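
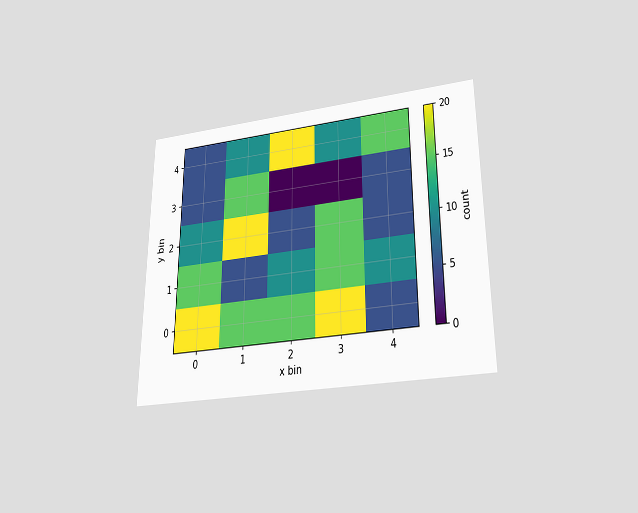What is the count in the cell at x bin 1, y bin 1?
5

The chart is viewed slightly from below. Matching the cell (1, 1) against the colorbar gives 5.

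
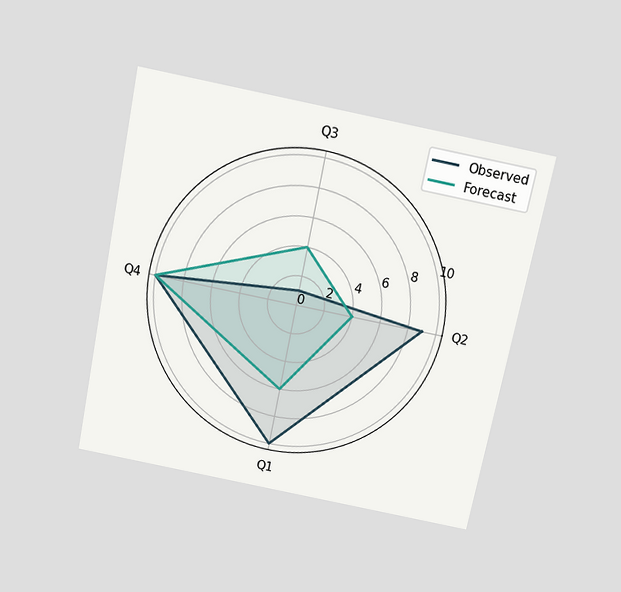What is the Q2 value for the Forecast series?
4

The chart is tilted about 11° clockwise and viewed slightly from above. On the Q2 axis, Forecast reaches 4.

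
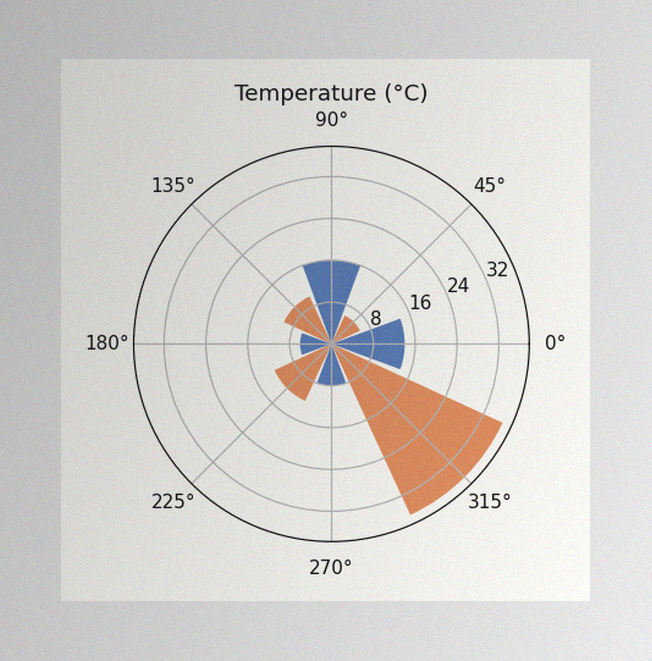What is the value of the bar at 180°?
The image has some photo noise and uneven lighting. The bar at 180° reaches 6°C on the radial axis.

6°C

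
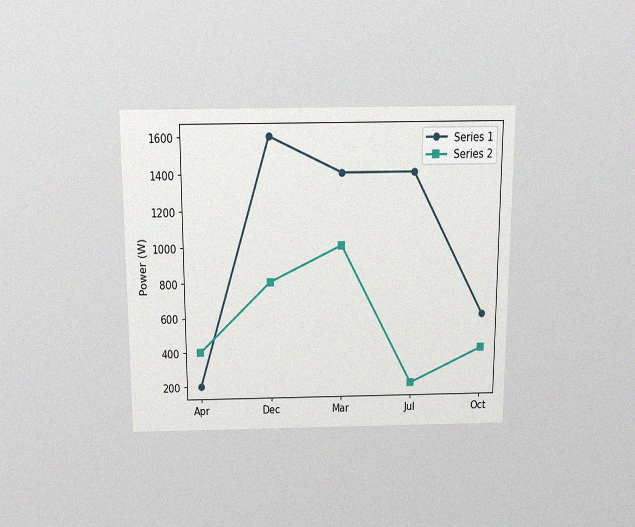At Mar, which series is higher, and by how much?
The chart is viewed slightly from above, with some photo noise. At Mar, Series 1 sits above the other line by 400W.

Series 1, by 400W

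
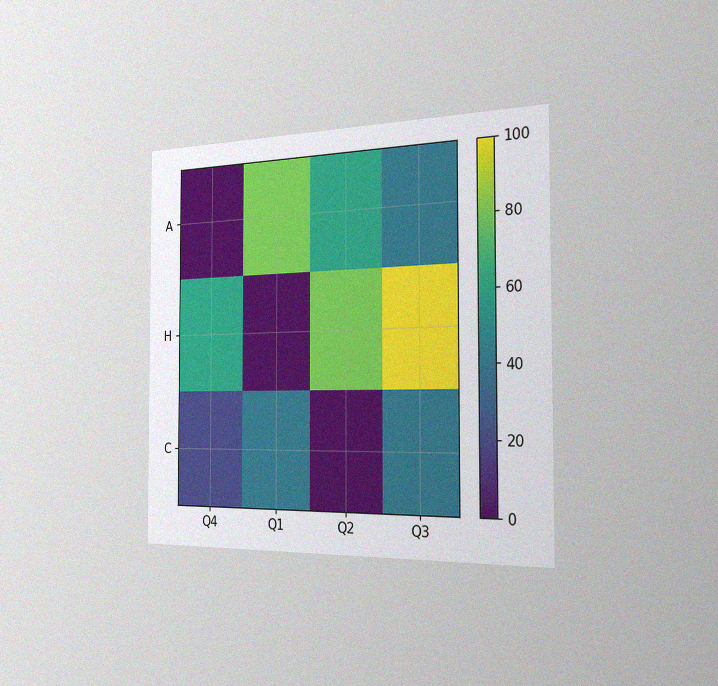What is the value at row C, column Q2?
The chart is viewed slightly from the right, with some photo noise. Matching cell (C, Q2) against the colorbar gives 0.

0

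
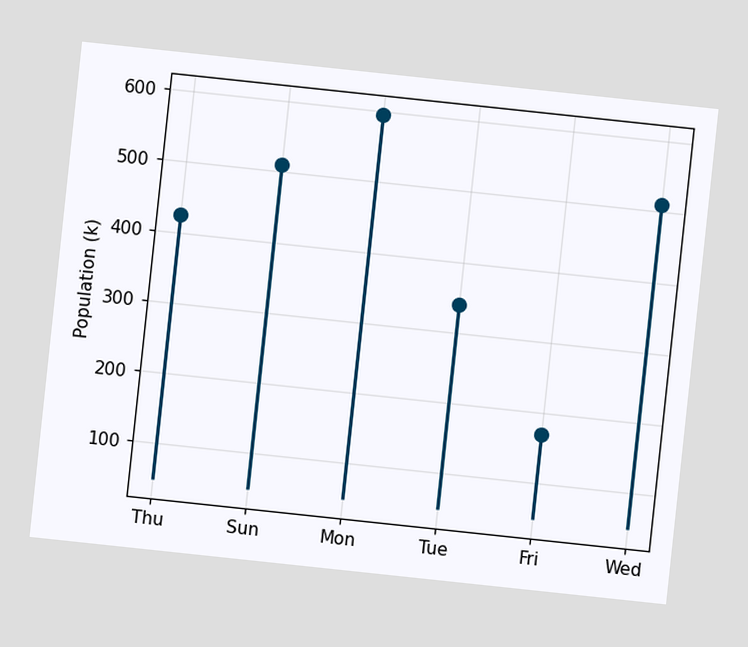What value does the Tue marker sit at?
340k

The chart is tilted about 6° clockwise. The Tue marker sits at 340k.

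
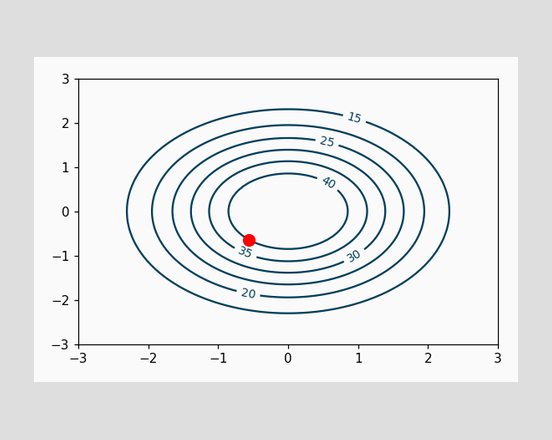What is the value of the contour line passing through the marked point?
The marked point sits on the contour labelled 40.

40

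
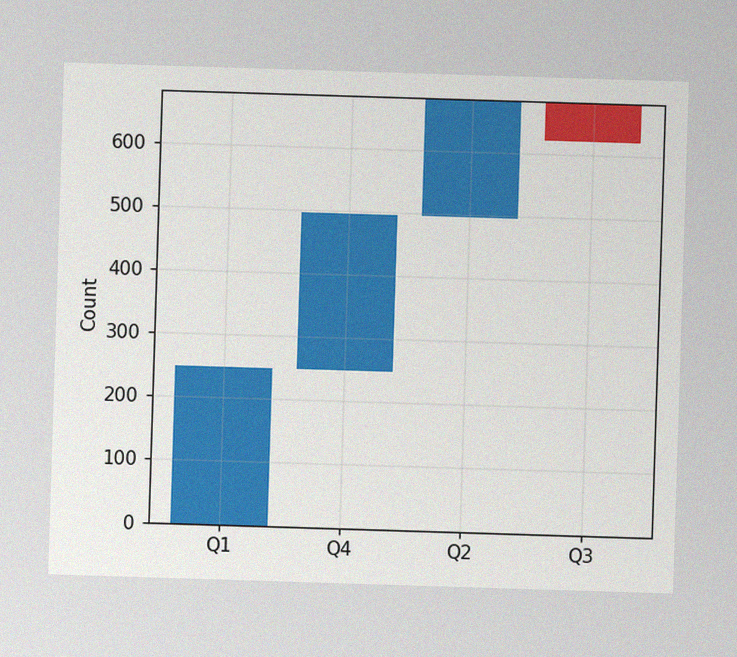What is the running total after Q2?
682

The image has some photo noise and uneven lighting. After Q2 the running total reaches 682.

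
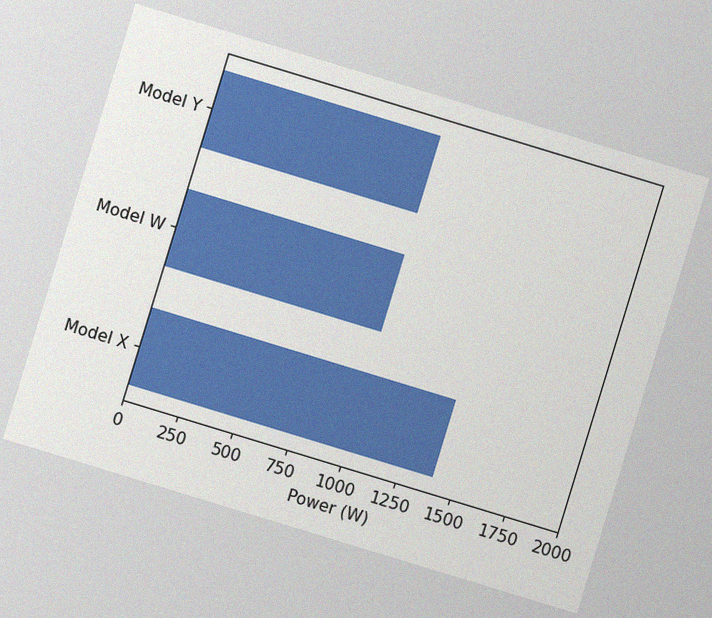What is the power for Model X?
The chart is tilted about 17° clockwise, with some photo noise. Reading along the chart's x-axis, the Model X bar reaches 1400W.

1400W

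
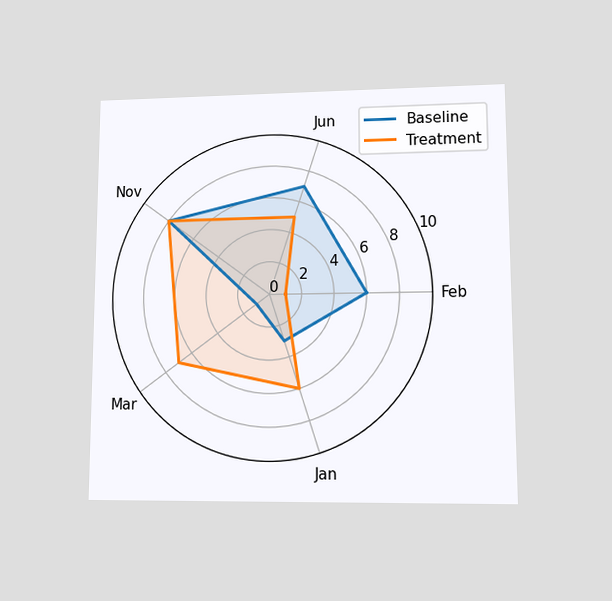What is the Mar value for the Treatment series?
7

The chart is viewed at a slight angle. On the Mar axis, Treatment reaches 7.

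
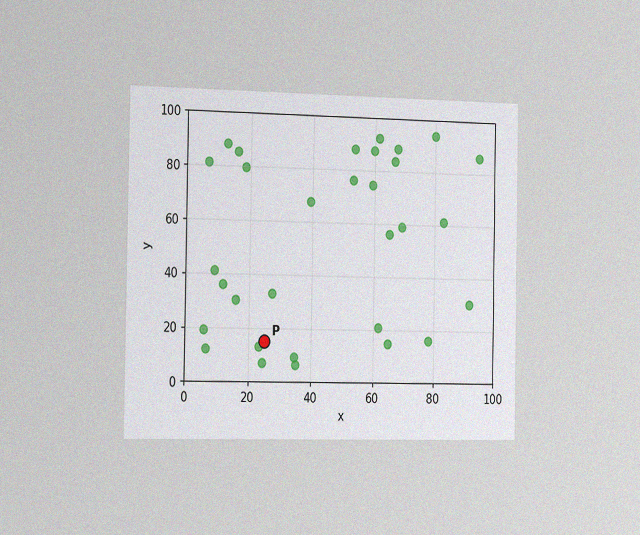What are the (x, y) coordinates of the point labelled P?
(25, 15)

The chart is viewed slightly from the left, with some photo noise. Following the gridlines from P to each axis, P sits at (25, 15).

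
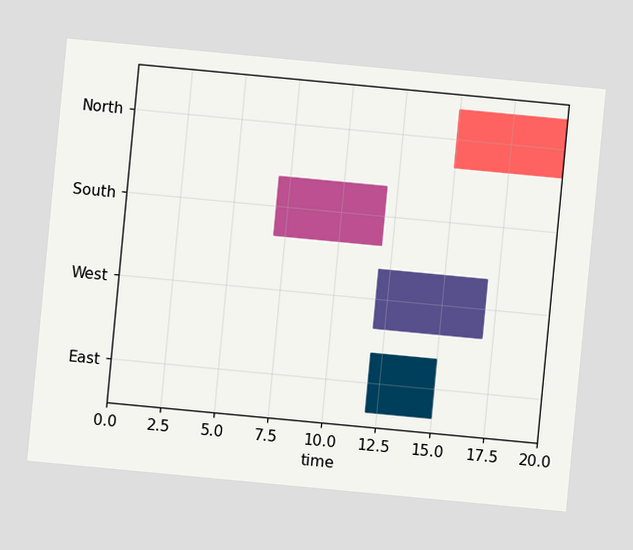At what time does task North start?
15

The chart is tilted about 5° clockwise. The North bar begins at t=15.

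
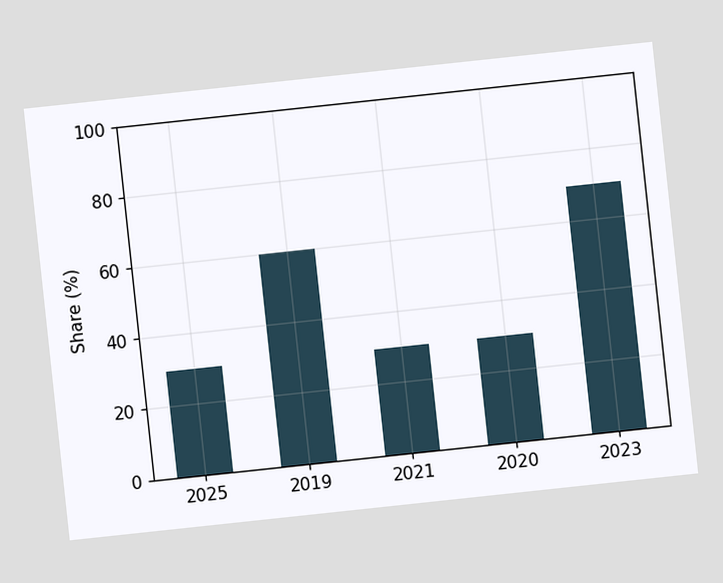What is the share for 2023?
The chart is tilted about 6° counter-clockwise. Reading along the chart's y-axis, the 2023 bar reaches 70%.

70%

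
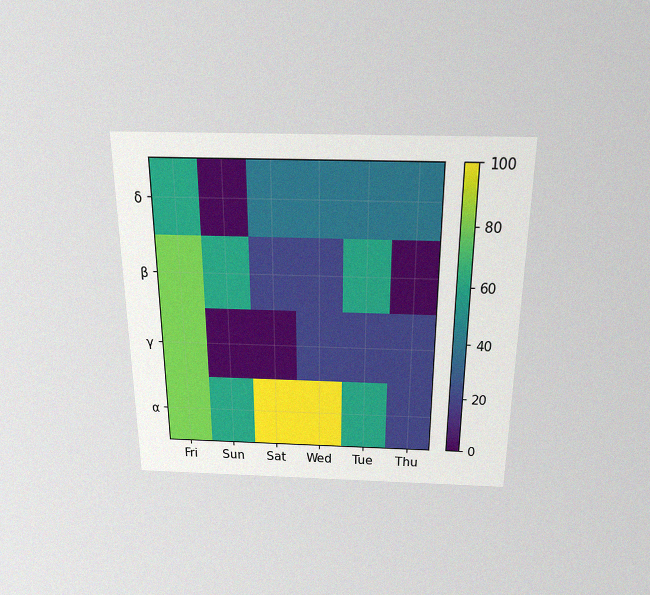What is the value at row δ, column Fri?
The chart is viewed slightly from above, with some photo noise. Matching cell (δ, Fri) against the colorbar gives 60.

60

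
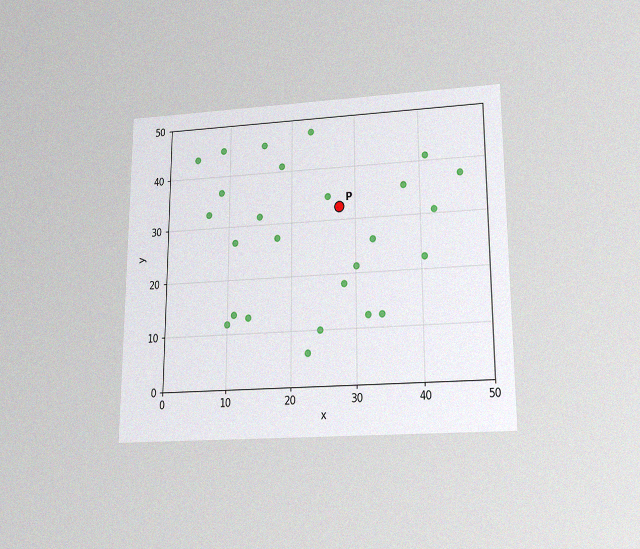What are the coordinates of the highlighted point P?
The chart is viewed slightly from below, with some photo noise. Following the gridlines from P to each axis, P sits at (27.5, 32.5).

(27.5, 32.5)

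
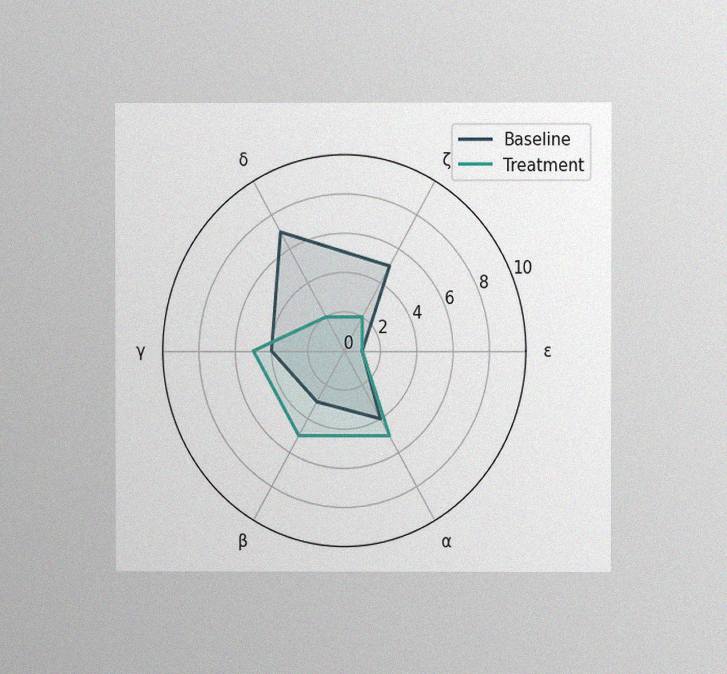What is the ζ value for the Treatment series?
The chart is viewed at a slight angle, with some photo noise. On the ζ axis, Treatment reaches 2.

2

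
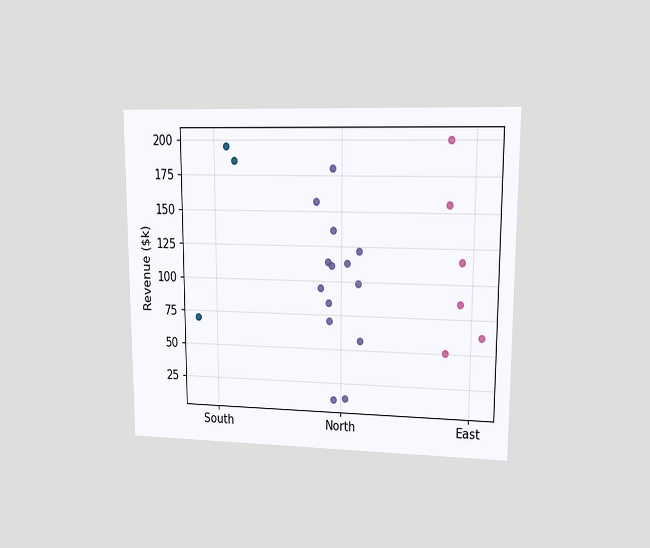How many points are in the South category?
The chart is viewed at a slight angle. Counting the markers in the South column gives 3.

3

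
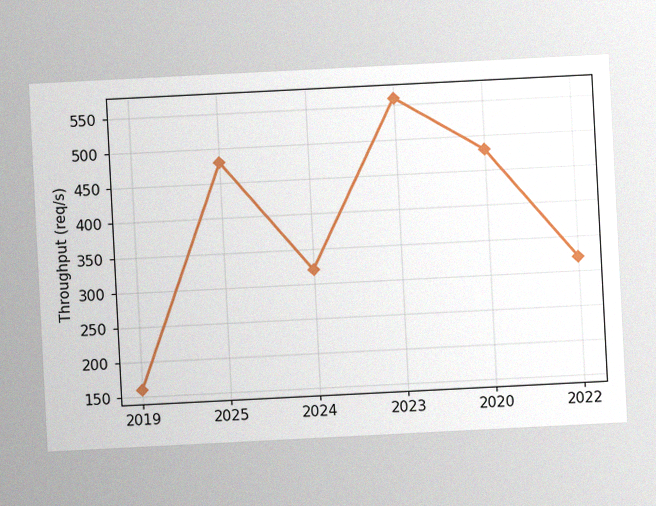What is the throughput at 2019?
160req/s

The chart is tilted about 3° counter-clockwise, with some photo noise. At 2019, the line is at 160req/s.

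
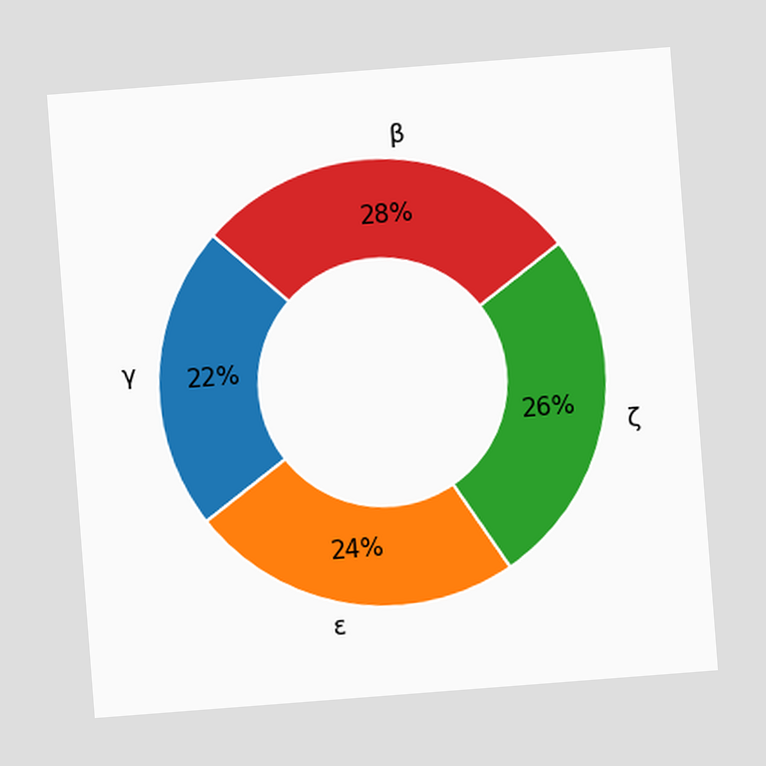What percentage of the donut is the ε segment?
The chart is tilted about 4° counter-clockwise. The ε segment takes up 24% of the ring.

24%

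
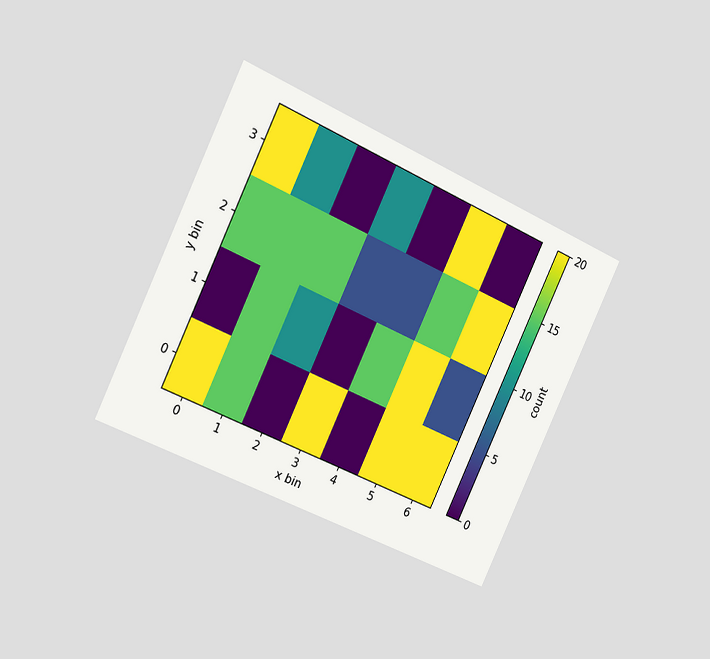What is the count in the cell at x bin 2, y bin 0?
The chart is tilted about 25° clockwise and viewed slightly from the left. Matching the cell (2, 0) against the colorbar gives 0.

0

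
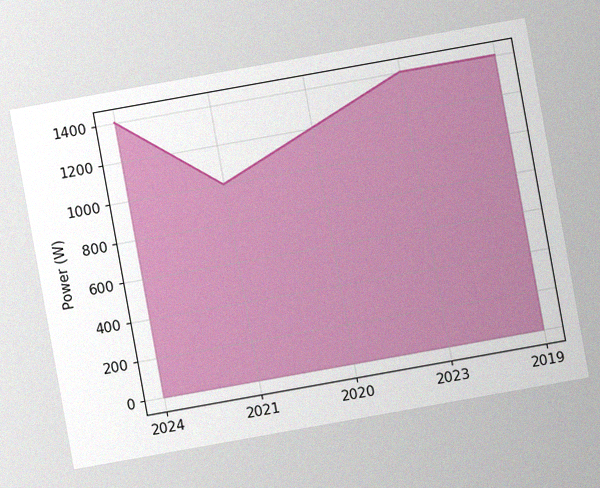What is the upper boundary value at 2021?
The chart is tilted about 10° counter-clockwise, with some photo noise. At 2021 the upper boundary is at 1000W.

1000W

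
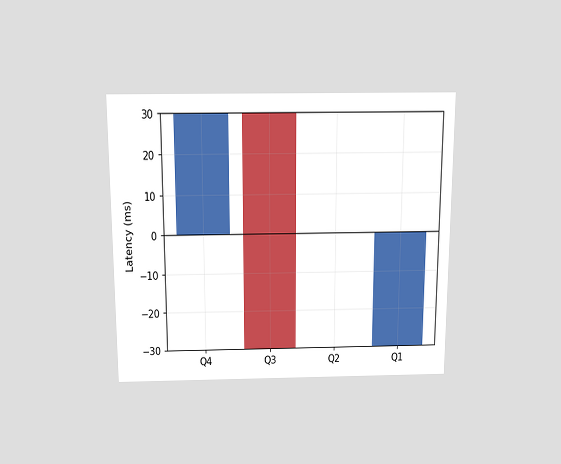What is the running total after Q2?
The chart is viewed slightly from above. After Q2 the running total reaches -30ms.

-30ms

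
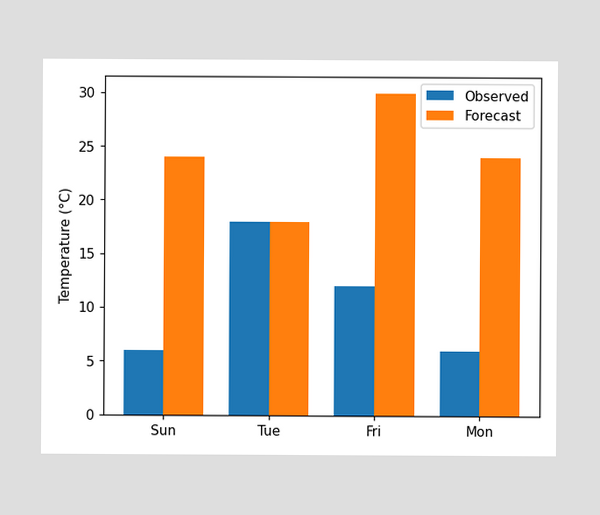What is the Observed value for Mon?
6°C

The Observed bar at Mon reaches 6°C on the y-axis.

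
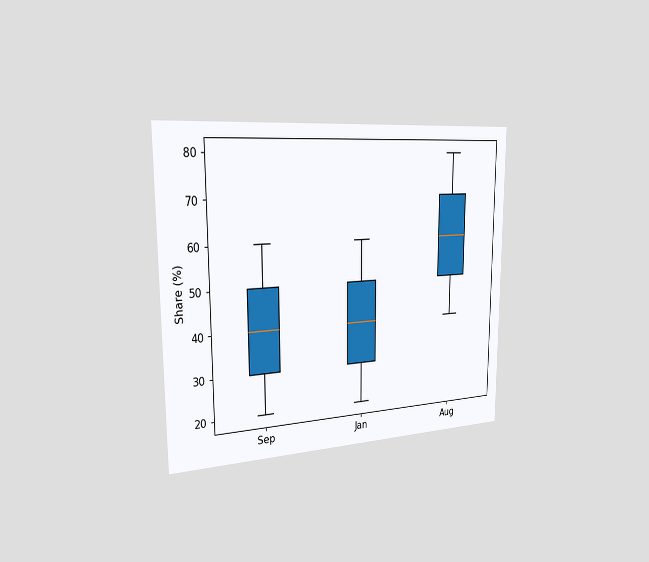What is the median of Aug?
60%

The chart is viewed slightly from the left. The median line in the Aug box sits at 60%.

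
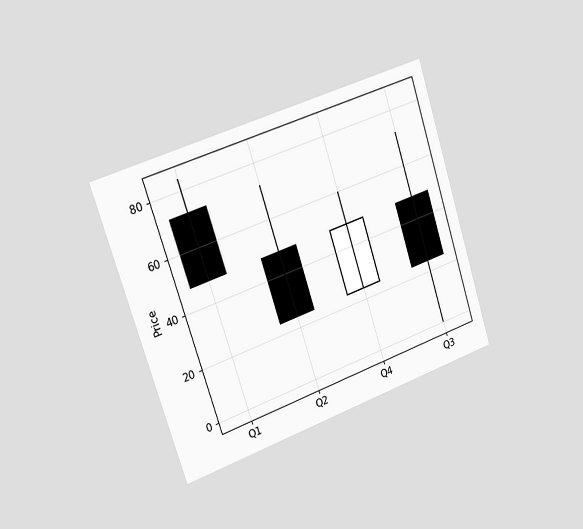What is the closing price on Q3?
The chart is tilted about 18° counter-clockwise and viewed slightly from the left. The Q3 candle closes at 24.

24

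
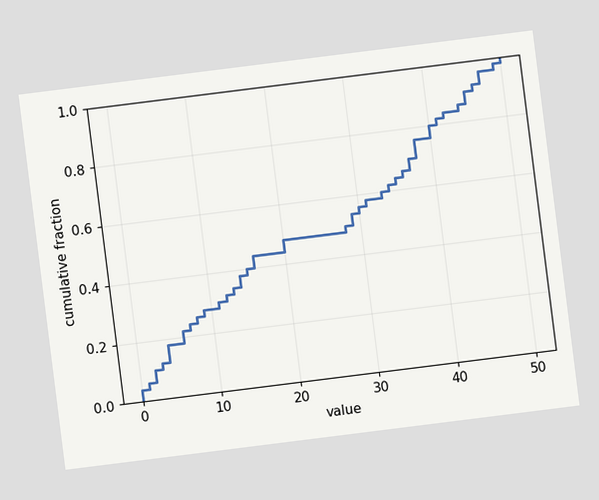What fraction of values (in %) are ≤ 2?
10%

The chart is tilted about 7° counter-clockwise. At x=2 the ECDF step is at 10%.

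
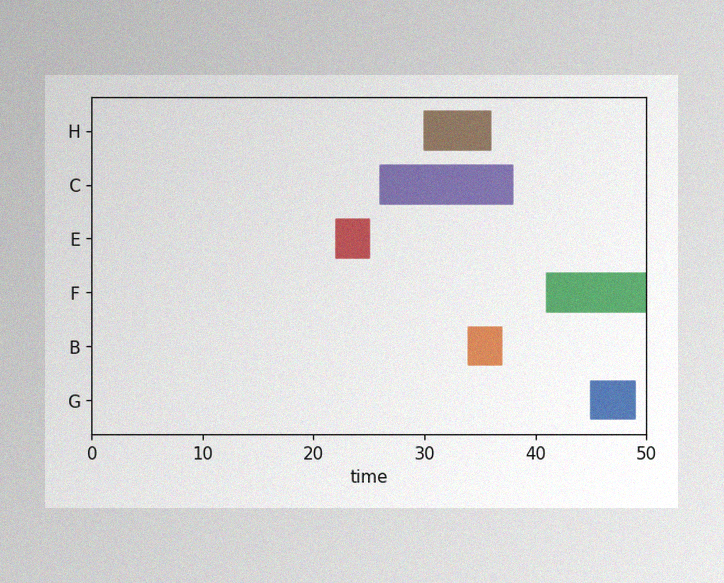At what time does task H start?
30

The image has some photo noise and uneven lighting. The H bar begins at t=30.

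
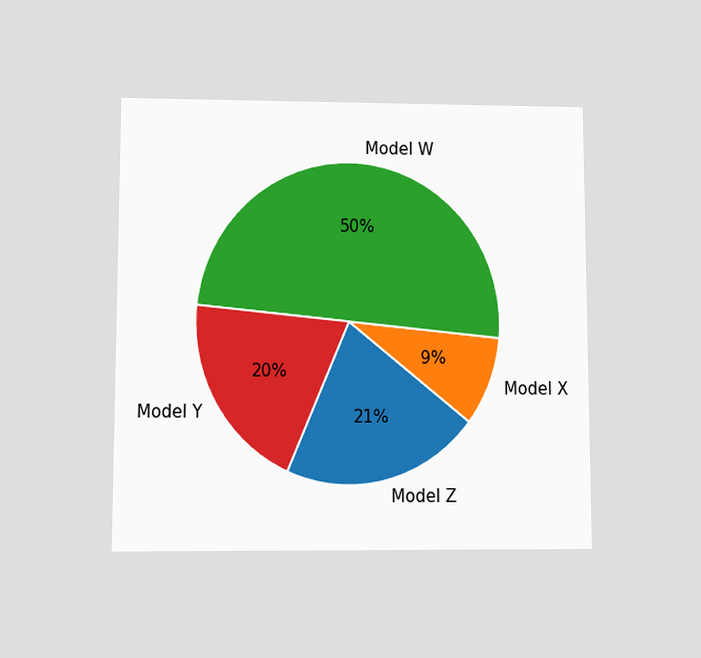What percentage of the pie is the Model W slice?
50%

The chart is viewed at a slight angle. The Model W slice takes up 50% of the pie.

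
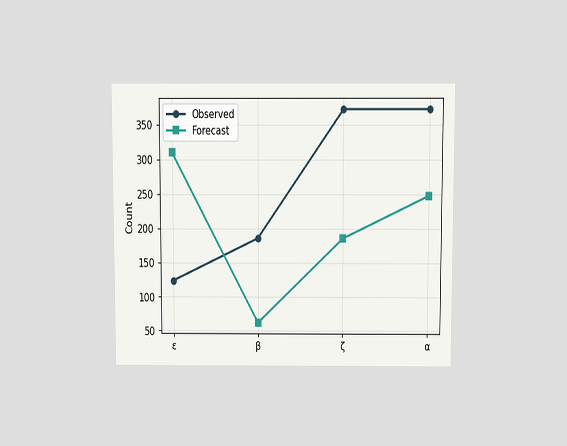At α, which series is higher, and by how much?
Observed, by 124

The chart is viewed slightly from above. At α, Observed sits above the other line by 124.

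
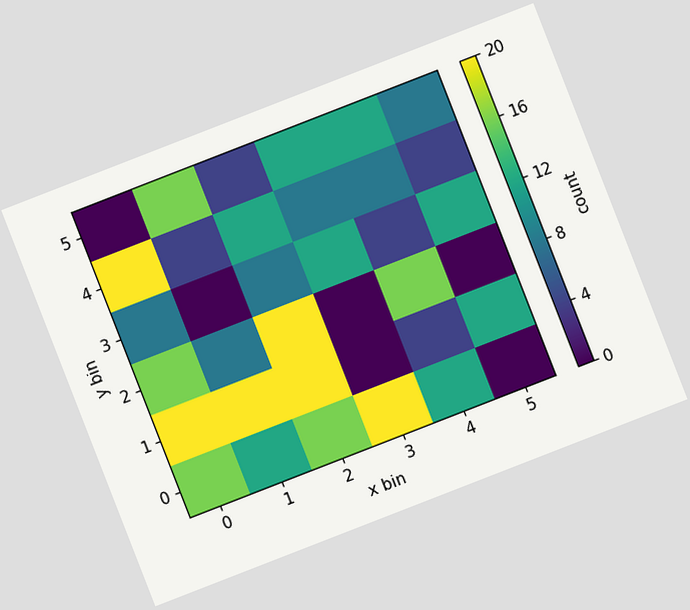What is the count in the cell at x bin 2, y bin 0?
The chart is tilted about 21° counter-clockwise. Matching the cell (2, 0) against the colorbar gives 16.

16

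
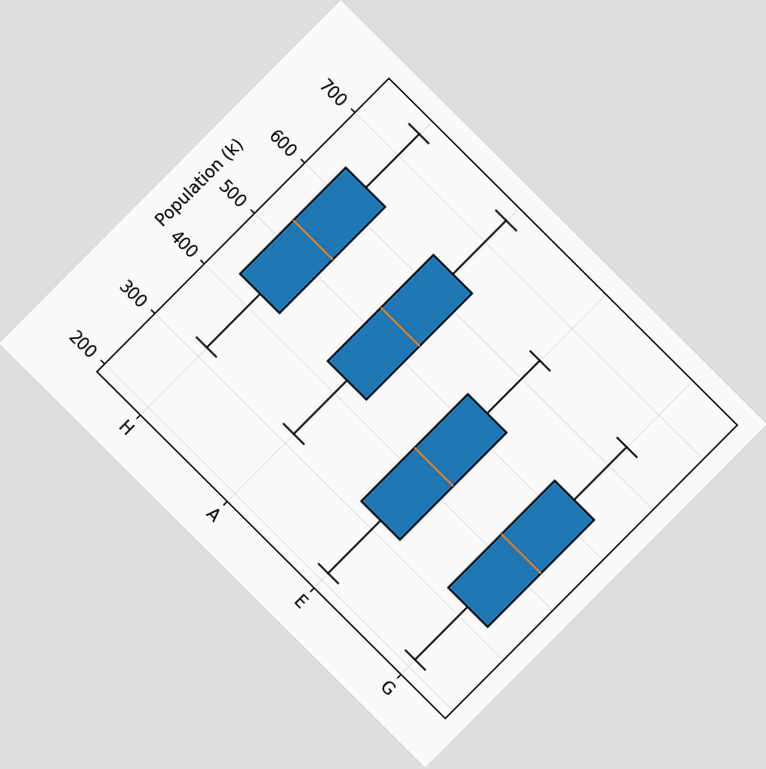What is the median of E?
The chart is tilted about 45° clockwise. The median line in the E box sits at 424k.

424k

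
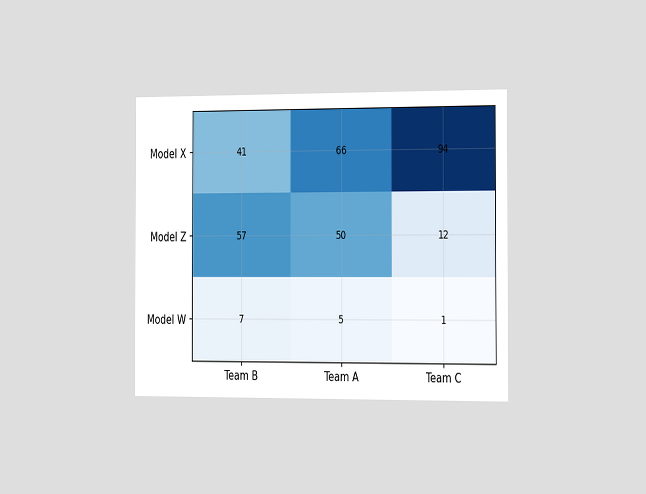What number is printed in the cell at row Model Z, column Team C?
The chart is viewed slightly from the right. The (Model Z, Team C) cell reads 12.

12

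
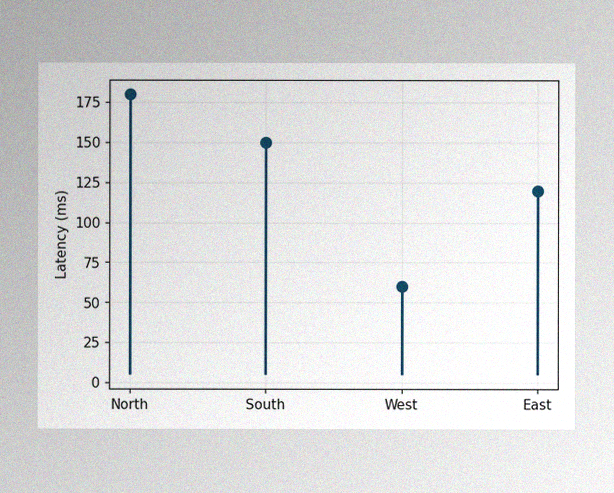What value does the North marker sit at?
180ms

The image has some photo noise and uneven lighting. The North marker sits at 180ms.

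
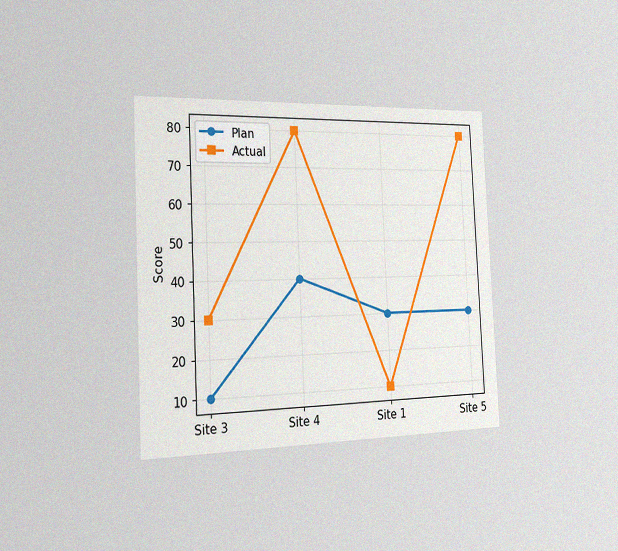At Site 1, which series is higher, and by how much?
The chart is tilted about 3° counter-clockwise and viewed slightly from the left, with some photo noise. At Site 1, Plan sits above the other line by 20.

Plan, by 20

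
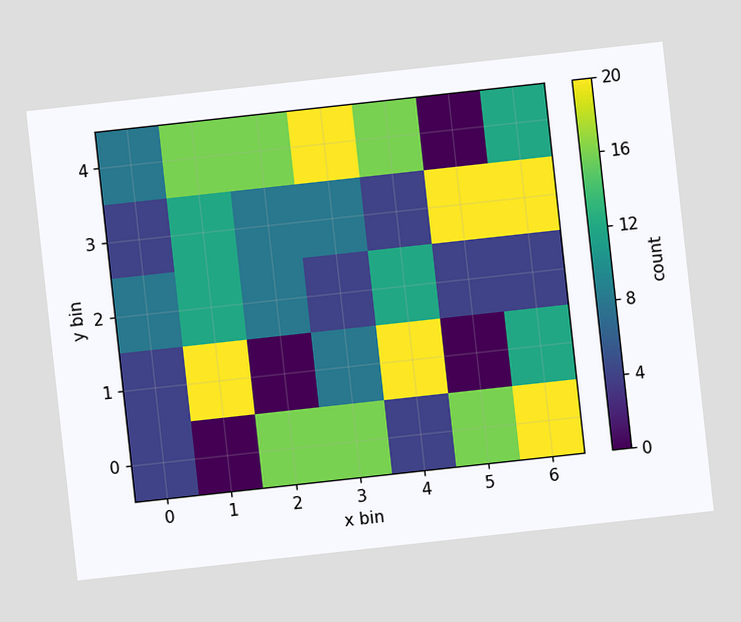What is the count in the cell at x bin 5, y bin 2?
The chart is tilted about 6° counter-clockwise. Matching the cell (5, 2) against the colorbar gives 4.

4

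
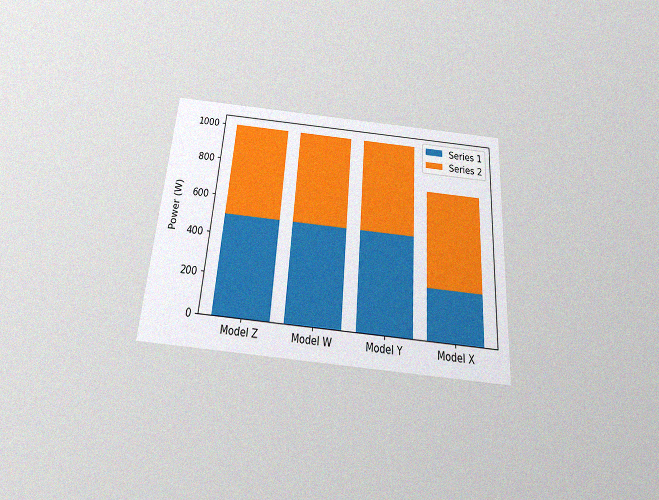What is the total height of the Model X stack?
The chart is tilted about 4° clockwise and viewed slightly from below, with some photo noise. The Model X stack's top reaches 750W on the y-axis.

750W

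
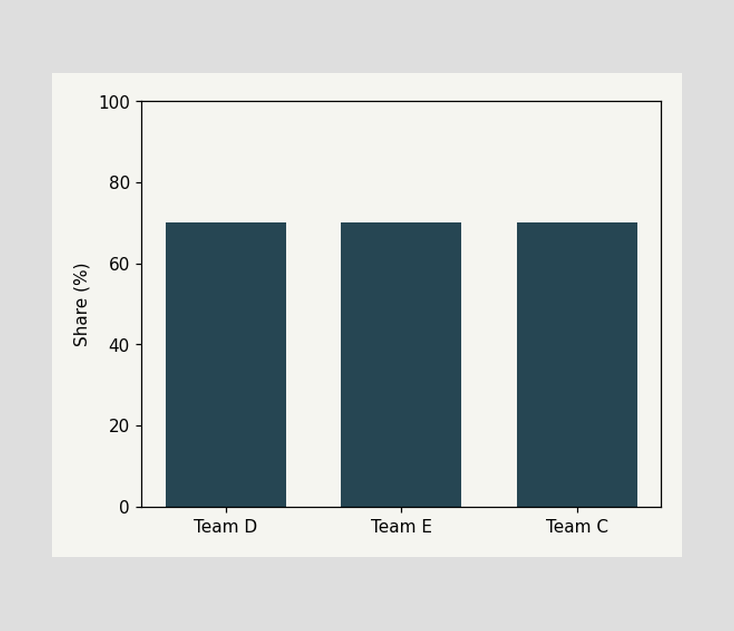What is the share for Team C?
70%

Reading along the chart's y-axis, the Team C bar reaches 70%.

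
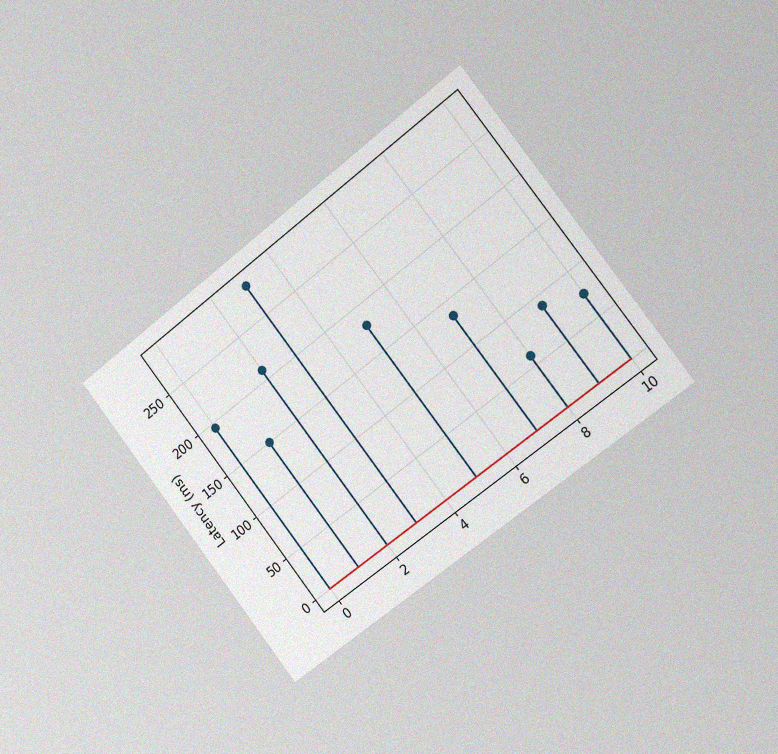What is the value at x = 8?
The chart is tilted about 38° counter-clockwise and viewed slightly from the right, with some photo noise. The stem at x=8 reaches 60ms.

60ms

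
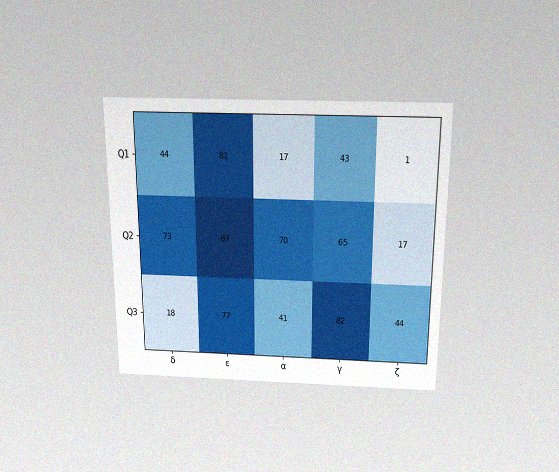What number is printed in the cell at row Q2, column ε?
The chart is viewed slightly from above, with some photo noise. The (Q2, ε) cell reads 87.

87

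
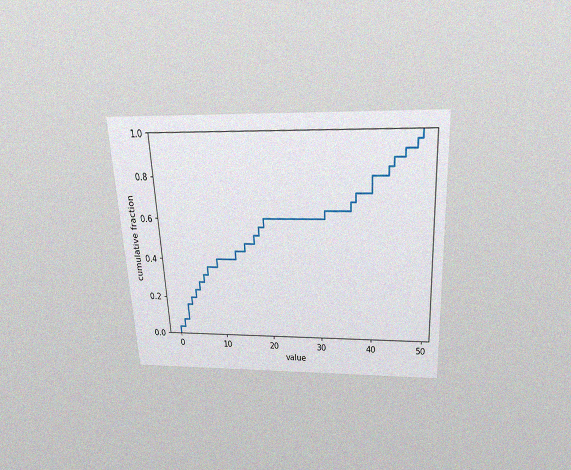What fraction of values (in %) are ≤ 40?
80%

The chart is tilted about 3° counter-clockwise and viewed slightly from above, with some photo noise. At x=40 the ECDF step is at 80%.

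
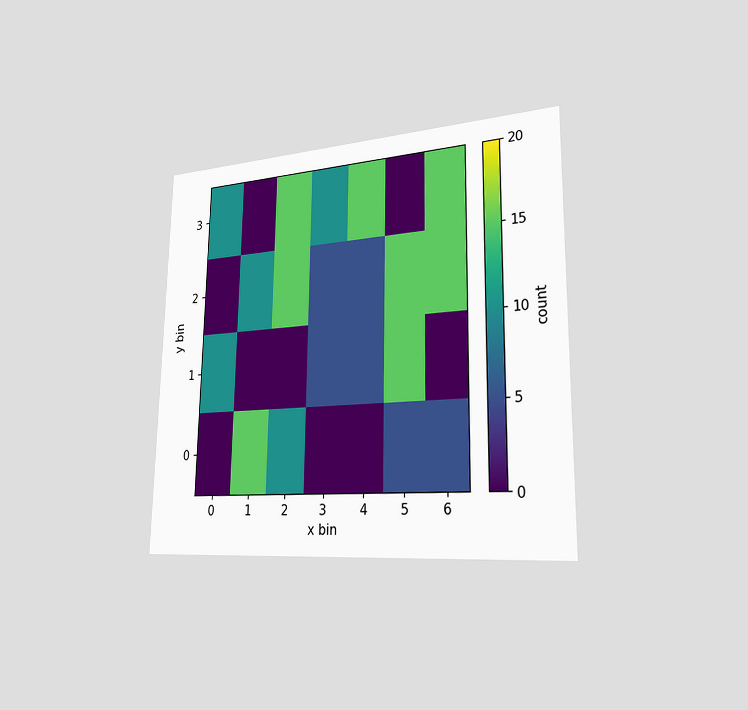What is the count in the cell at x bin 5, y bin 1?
The chart is viewed slightly from the right. Matching the cell (5, 1) against the colorbar gives 15.

15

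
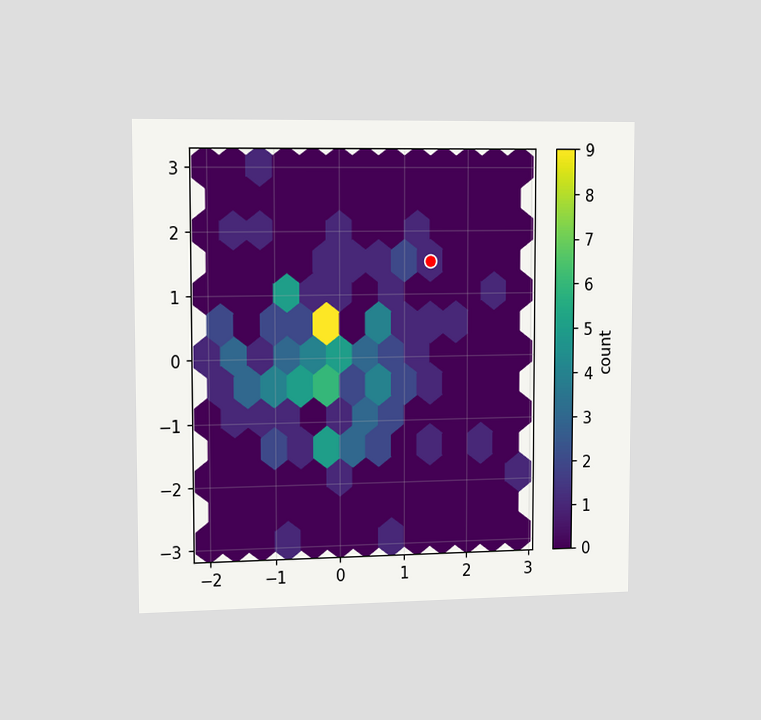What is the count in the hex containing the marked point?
The chart is viewed slightly from the left. The marked hex reads 1 on the colorbar.

1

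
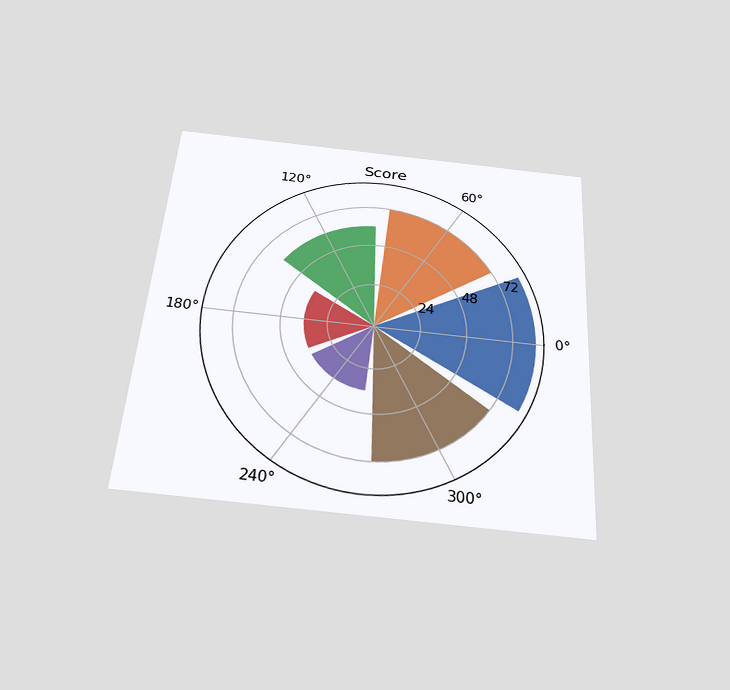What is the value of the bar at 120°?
The chart is tilted about 4° clockwise and viewed slightly from below. The bar at 120° reaches 60 on the radial axis.

60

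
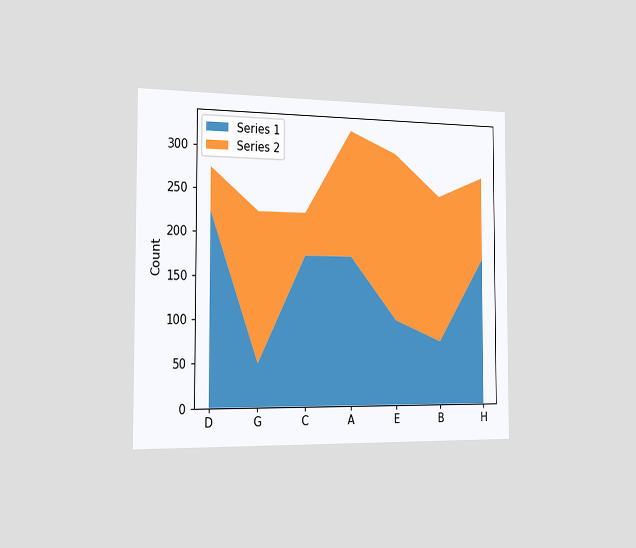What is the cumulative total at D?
The chart is viewed slightly from the left. The stacked total at D reaches 275.

275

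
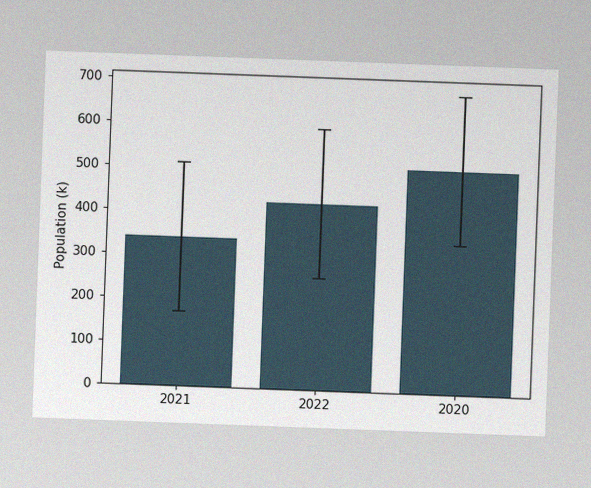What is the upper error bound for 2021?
The chart is tilted about 2° clockwise, with some photo noise. The 2021 bar's upper whisker reaches 510k.

510k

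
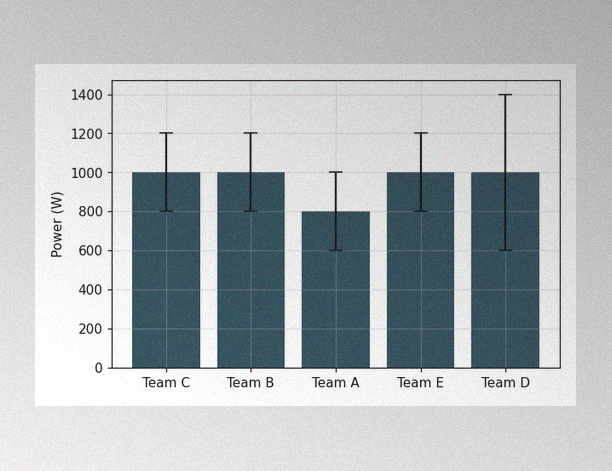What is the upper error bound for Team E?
1200W

The image has some photo noise and uneven lighting. The Team E bar's upper whisker reaches 1200W.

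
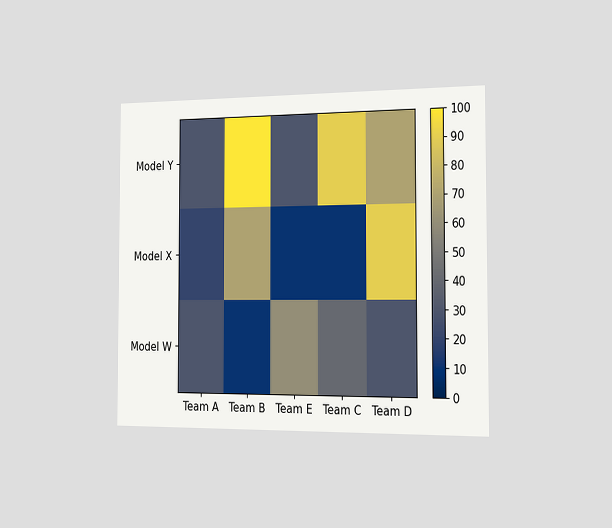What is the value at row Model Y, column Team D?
The chart is viewed slightly from the right. Matching cell (Model Y, Team D) against the colorbar gives 70.

70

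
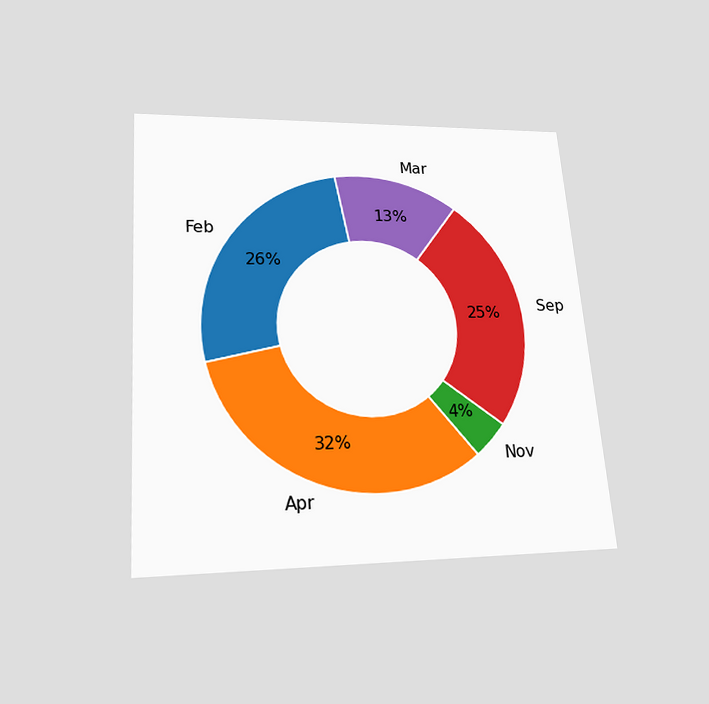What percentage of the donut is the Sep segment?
The chart is tilted about 4° counter-clockwise and viewed slightly from below. The Sep segment takes up 25% of the ring.

25%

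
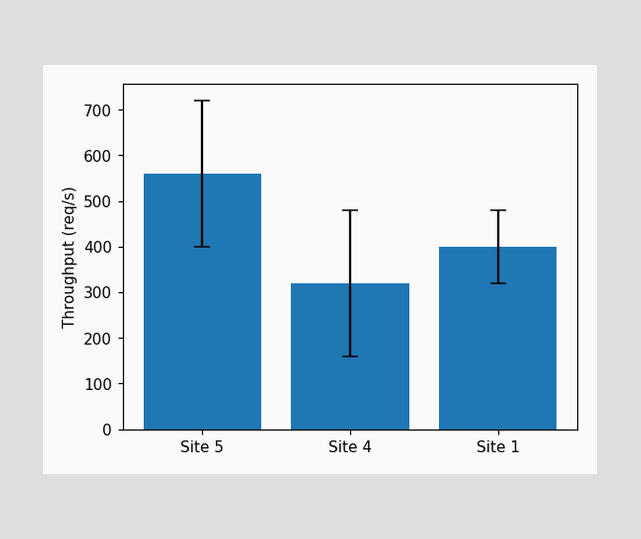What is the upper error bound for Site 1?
480req/s

The Site 1 bar's upper whisker reaches 480req/s.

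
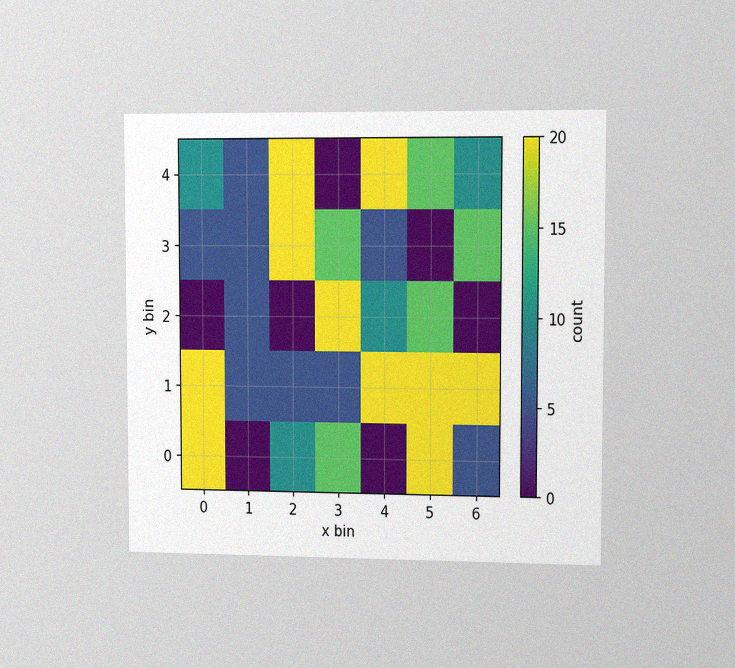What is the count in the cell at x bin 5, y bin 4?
15

The chart is viewed slightly from the right, with some photo noise. Matching the cell (5, 4) against the colorbar gives 15.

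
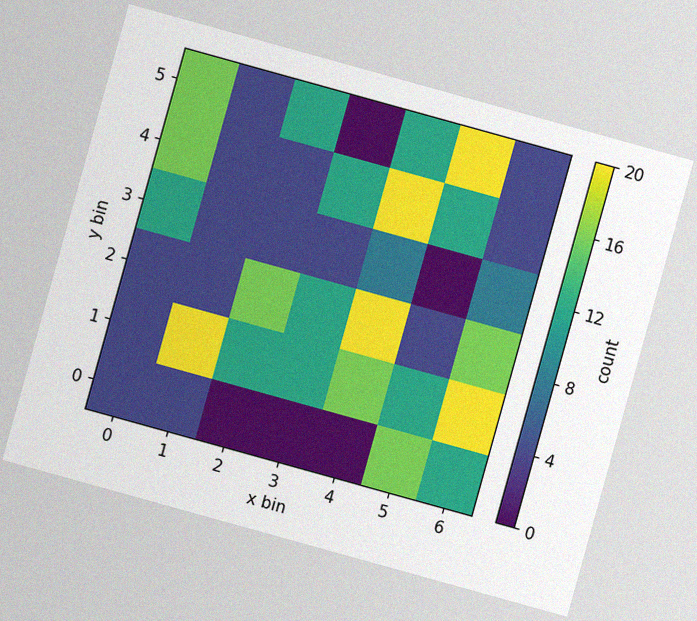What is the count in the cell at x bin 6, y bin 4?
4

The chart is tilted about 16° clockwise, with some photo noise. Matching the cell (6, 4) against the colorbar gives 4.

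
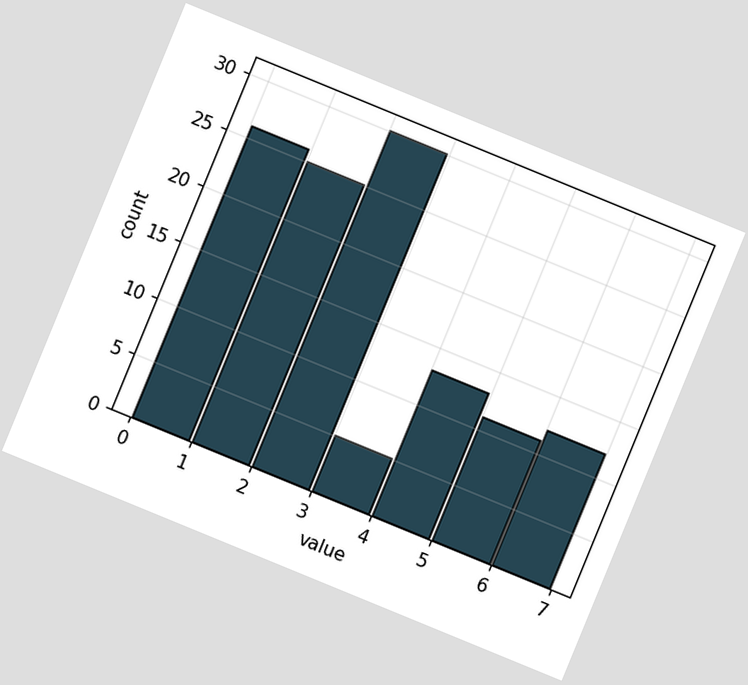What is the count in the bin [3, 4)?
The chart is tilted about 22° clockwise. The [3, 4) bin has height 5.

5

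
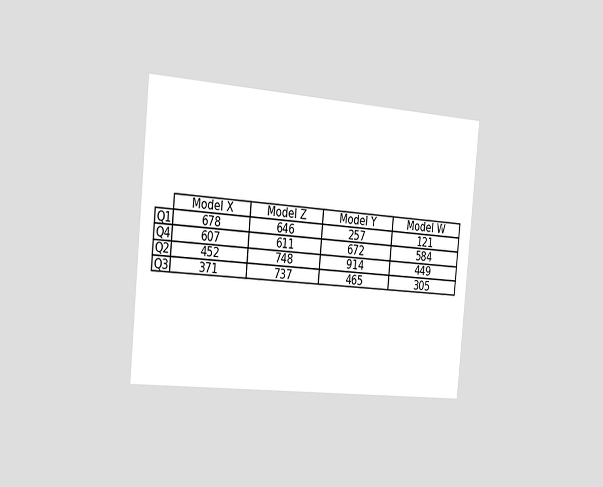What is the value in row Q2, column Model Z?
748

The chart is tilted about 5° clockwise and viewed slightly from the left. The (Q2, Model Z) cell reads 748.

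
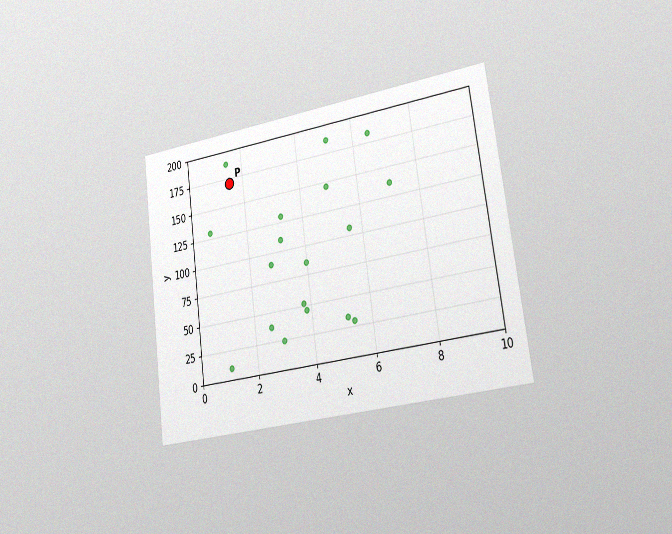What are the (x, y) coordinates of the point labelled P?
(1.5, 170)

The chart is tilted about 8° counter-clockwise and viewed slightly from the right, with some photo noise. Following the gridlines from P to each axis, P sits at (1.5, 170).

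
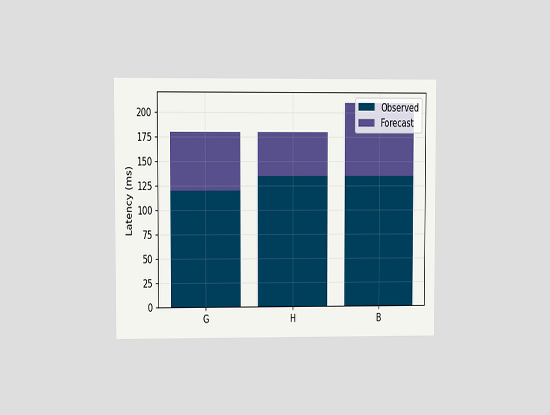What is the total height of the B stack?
The chart is viewed at a slight angle. The B stack's top reaches 210ms on the y-axis.

210ms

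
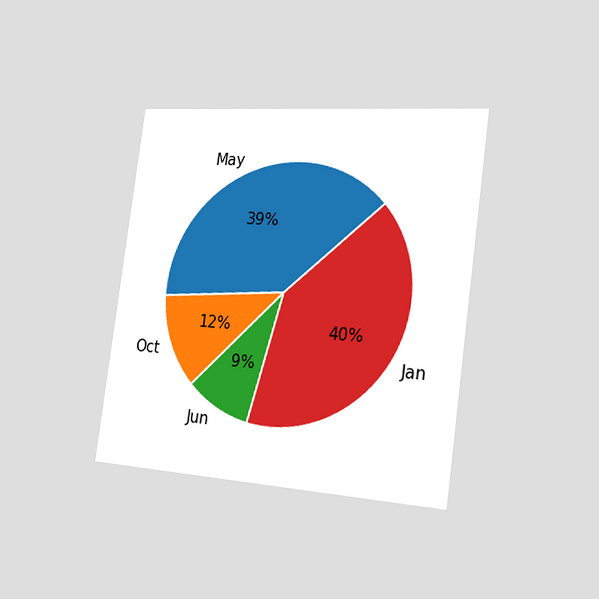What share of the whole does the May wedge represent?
39%

The chart is tilted about 8° clockwise and viewed slightly from the right. The May slice takes up 39% of the pie.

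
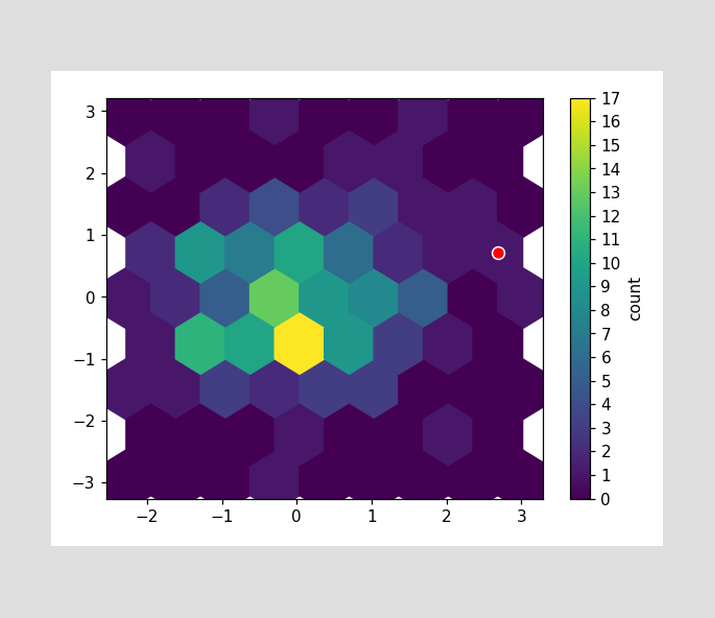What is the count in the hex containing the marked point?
1

The marked hex reads 1 on the colorbar.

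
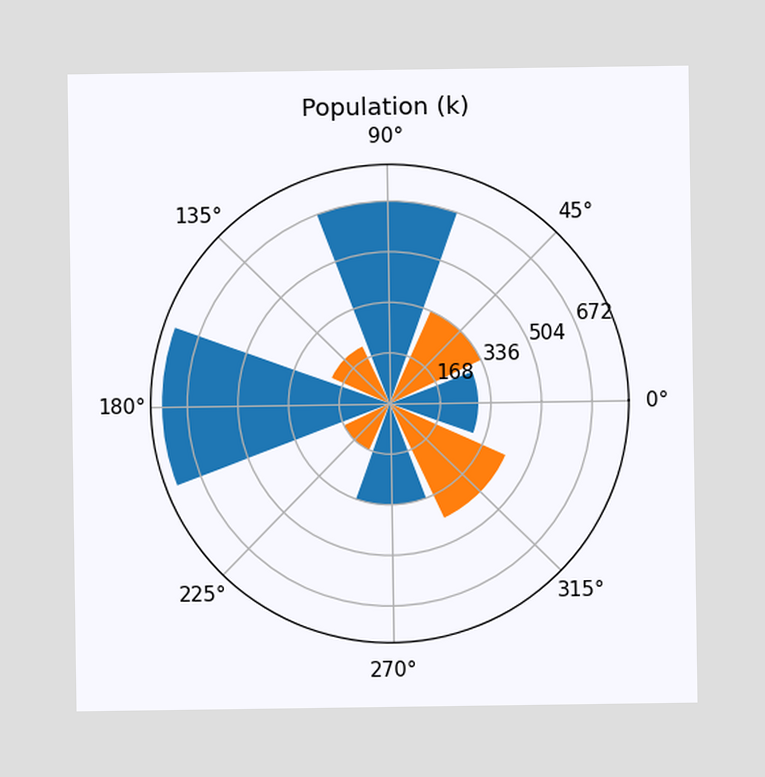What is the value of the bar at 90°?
The bar at 90° reaches 672k on the radial axis.

672k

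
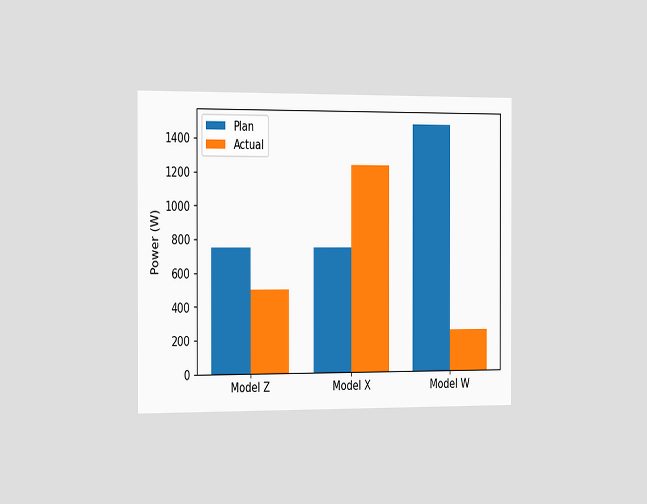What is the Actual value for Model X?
1250W

The chart is viewed slightly from the left. The Actual bar at Model X reaches 1250W on the y-axis.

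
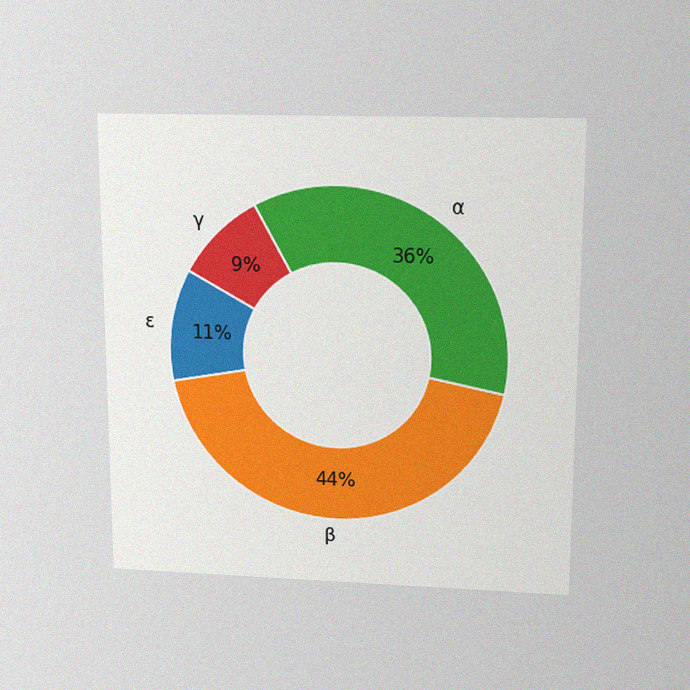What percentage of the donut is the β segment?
The chart is viewed slightly from above, with some photo noise. The β segment takes up 44% of the ring.

44%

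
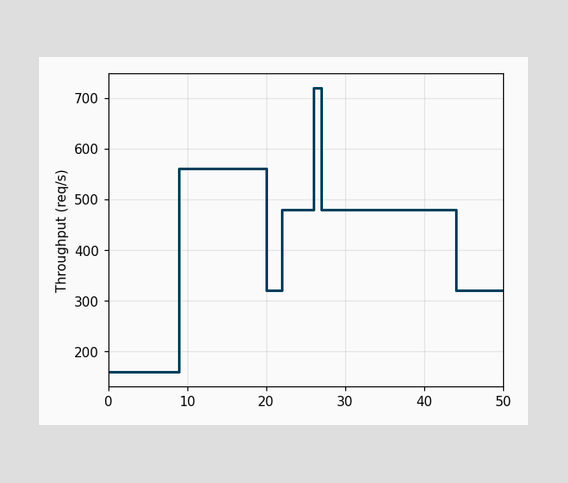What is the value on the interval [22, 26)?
480req/s

On [22, 26) the step sits at 480req/s.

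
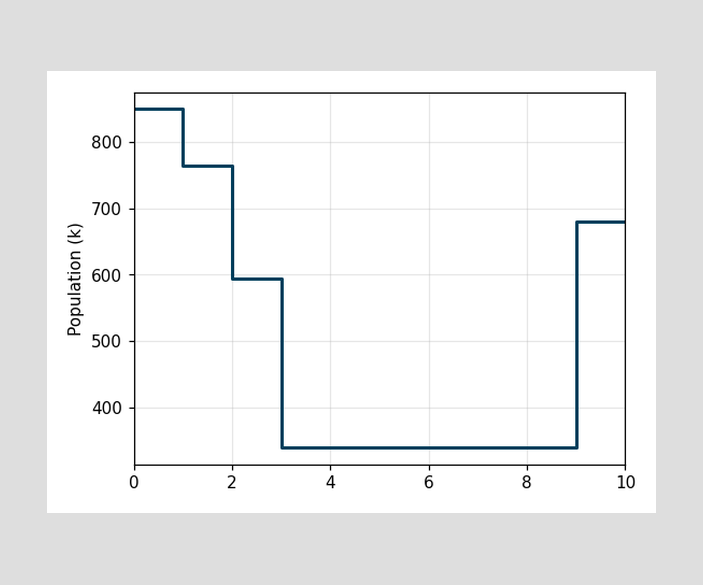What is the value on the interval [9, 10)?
680k

On [9, 10) the step sits at 680k.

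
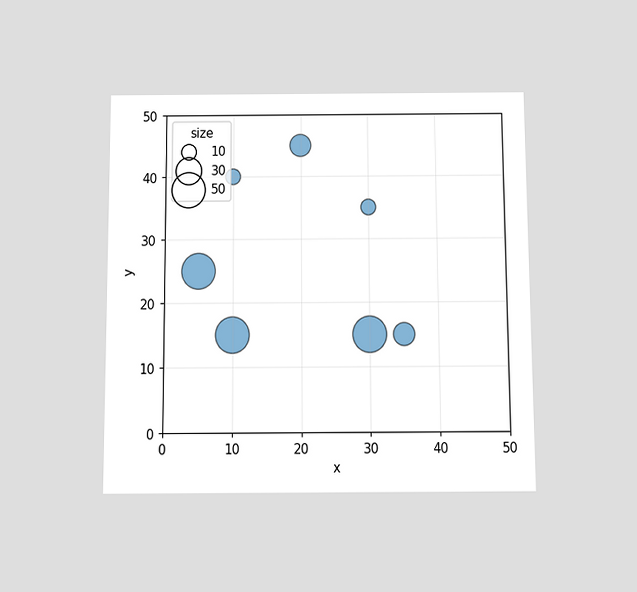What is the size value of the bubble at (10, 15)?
50

The chart is viewed slightly from below. Matching the bubble at (10, 15) against the size legend gives 50.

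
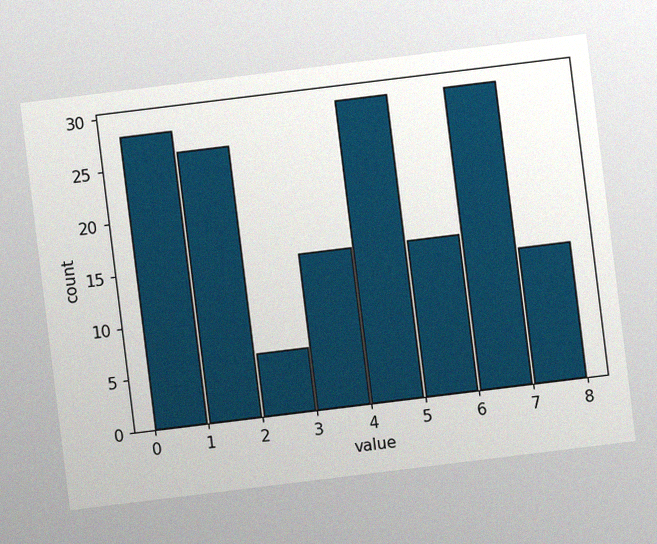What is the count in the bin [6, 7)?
The chart is tilted about 7° counter-clockwise, with some photo noise. The [6, 7) bin has height 29.

29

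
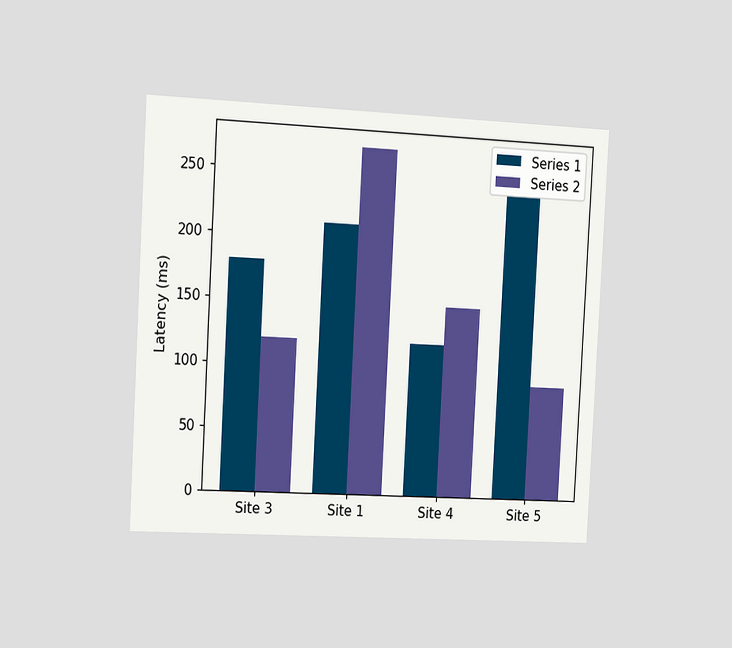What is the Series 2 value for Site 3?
120ms

The chart is tilted about 3° clockwise and viewed slightly from the left. The Series 2 bar at Site 3 reaches 120ms on the y-axis.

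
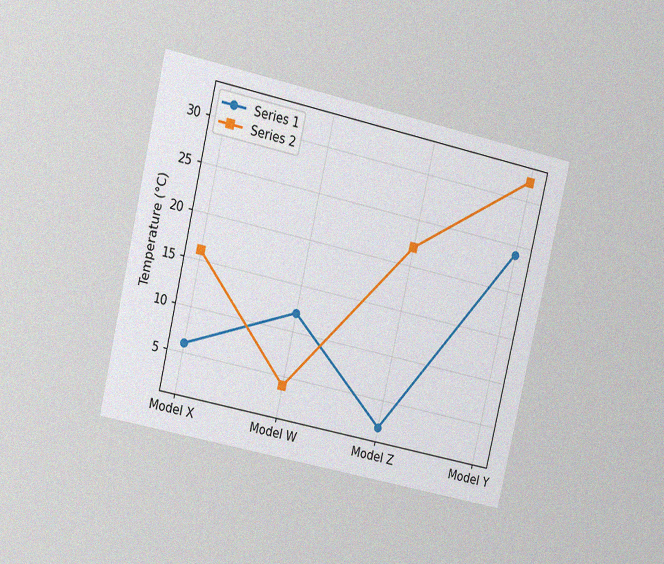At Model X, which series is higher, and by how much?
The chart is tilted about 13° clockwise and viewed at a slight angle, with some photo noise. At Model X, Series 2 sits above the other line by 10°C.

Series 2, by 10°C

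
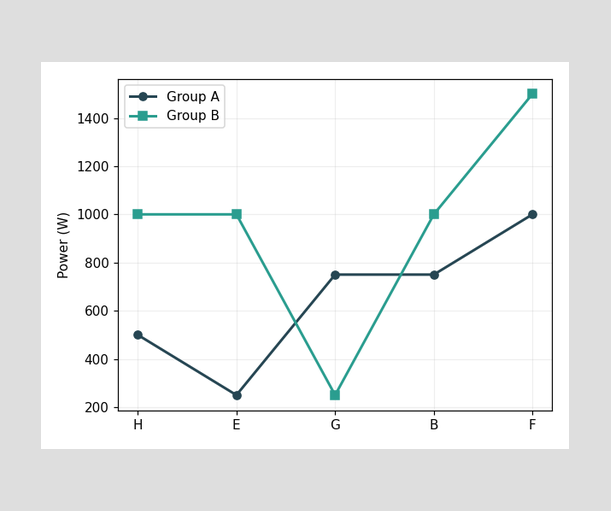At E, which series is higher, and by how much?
At E, Group B sits above the other line by 750W.

Group B, by 750W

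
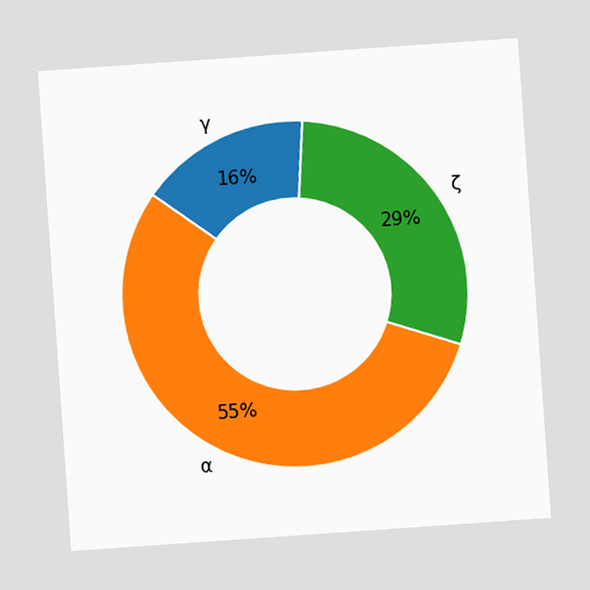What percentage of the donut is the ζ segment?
29%

The chart is tilted about 4° counter-clockwise. The ζ segment takes up 29% of the ring.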